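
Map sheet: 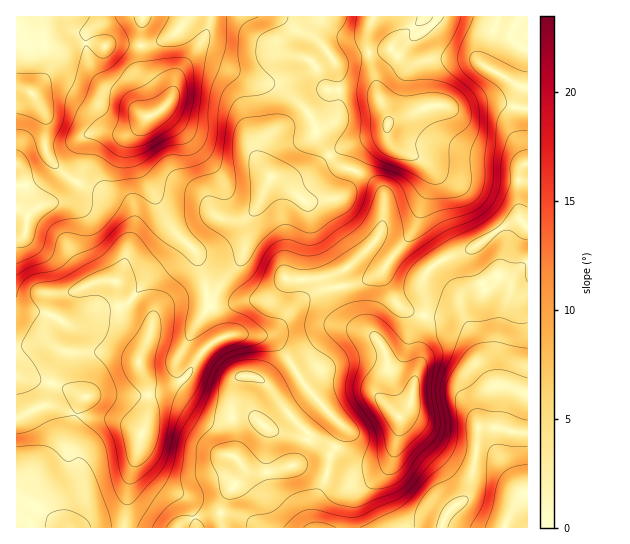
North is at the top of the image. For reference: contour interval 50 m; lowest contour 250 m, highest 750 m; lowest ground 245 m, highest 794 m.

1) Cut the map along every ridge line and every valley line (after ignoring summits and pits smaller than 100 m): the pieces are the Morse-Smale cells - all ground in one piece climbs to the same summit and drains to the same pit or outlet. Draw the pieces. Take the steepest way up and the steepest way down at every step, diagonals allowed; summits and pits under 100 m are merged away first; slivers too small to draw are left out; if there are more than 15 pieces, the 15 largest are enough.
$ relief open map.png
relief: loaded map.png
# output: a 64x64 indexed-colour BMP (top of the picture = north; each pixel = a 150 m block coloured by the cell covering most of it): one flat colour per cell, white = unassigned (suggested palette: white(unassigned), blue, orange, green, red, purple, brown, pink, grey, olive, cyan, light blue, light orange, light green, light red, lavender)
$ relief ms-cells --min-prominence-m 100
<image width="64" height="64" href="data:image/bmp;base64,Qk12CAAAAAAAAHYAAAAoAAAAQAAAAEAAAAABAAQAAAAAAAAIAAATCwAAEwsAABAAAAAAAAAA////ALR3HwAOf/8ALKAsACgn1gC9Z5QAS1aMAMJ34wB/f38AIr28AM++FwDox64AeLv/AIrfmACWmP8A1bDFAIiIgiIiIiJVVVVaqqpERERERERERERERERER3d3d3d3iIgiIiIiIlVVVVVapUREREREREREREREREREd3d3d3eIgiIiIiIiVVVVVVVVRERERERERERERERERERHd3d3d4IiIiIiIiJVVVVVVVVERERERERERERERERERER3d3d3IiIiIiIiIlVVVVVVVVREREREREREREREREREREd3d3ciIiIiIiIiVVVVVVVVVERERERERERERERERERER3d3dyIiIiIiIiJVVVVVVVVVRERERERBERRERERERERHd3d3IiIiIiIiIiVVVVVVVVURERFEERERERFEREREREd3d3ciIiIiIiIiJVVVVVVVVRERERERERERERRERERER3d3dyIiIiIiIiIlVVVVVVVRERERERERERERFEREREREd3d3IiIiIiIiIiVVVVVVVVEREREREREREREURERERER3d3ciIiIiIiIiIlVVVVVVURERERERERERERFERERERHd3dyIiIiIiIiIiVVVVVVVREREREREREREREUREREREREREIiIiIiIiIiJVVVVVVVERERERERERERERREREREREREQiIiIiIiIiIiVVVVVVUREREREREREREREURERERERERCIiIiIiIiIiJVVVVVVRERERERERERERERREREREREREIiIiIiIiIiIlVVVVVVEREREREREREREREUREREREREQiIiIiIiIiIlVVVVVVURERERERERERERERRERERERERCIiIiIiIiIiVVVVVVVVERVVERERERERERFEREREREREIiIiIiIiIiJVVVVVVVVVVVVREREREREREUREREREREQiIiIiIiIiJVVVVVVVVVVVVVVRERERERERRERERERERCIiIiIiIiIiVVVVVVVVVVVVVVEREREREREUREREREREIiIiIiIiIiJVVVVVVVVVVVVVVREREREREUREREREREQiIiIiIiIiIlVVVVVVVVVVVVVVURERERERRERERERERCIiIiIiIiIiJVVVVVVVVVVVVVVVERERERFEREREREREIiIiIiIiIiIlVVVVVVVVVVVVVVVVURERERREREREREQiIiIiIiIiIiVVVVVVVVVVVVVVVVURERERFERERERERCIiIiIiIiIiIlVVVVVVVVVVVVVVUREREREUREREREREIiIiIiIiIiIiIlVVERERFVVVVVVRERERERREREREREQiIiIiIiIiIiIiIiIxERERVVVVVVERERERFERERERERCIiIiIiIiIiIiIiIjMREREVVVVVUREREREUREREREREIiIiIiIiIiIiIiIjMxERERERERVRERERERREREREREQiIiIiIiIiIiIiIiMzMREREREREREREREREURERERERCIiIiIiIiIiIiIiIzMzERERERERERERERERFEREREREIiIiIiIiIiIiIiIzMzMREREREREREREREREREUREREQiIiIiIiIiIiIiIjMzMzEREREREREREREREREREURERJIiIiIiIiIiIiIzMzMzMRERERERERERERERERERFEREkiIiIiIiIiIiIjMzMzMxERERERERERERERERERERFESSIiIiIiIiIiIjMzMzMzEREREREREREREREREREREREZkiIiIiIiIiIjMzMzMzMxERERERERERERERERERERERlmYiIiIiIiIiMzMzMzMzERERERERERERERERERERERGWZmYiIiIiIiMzMzMzMzMxERMzMxEREREREREREREREZZmZmIiIiIiIzMzMzMzMzERMzMzMRERERERERERERERlmZmZiIiIiIzMzMzMzMzMxMzMzMzERERERERERERERGWZmZmIiIiIjMzMzMzMzMzMzMzMzMREREREREREREREWZmZmYiIiIjMzMzMzMzMzMzMzMzMxERERERERERERERZmZmZiIiIiMzMzMzMzMzMzMzMzMzMRERERERERERERFmZmZmIiIiIzMzMzMzMzMzMzMzMzMzEREREREREREREWZmZmZiIiIjMzMzMzMzMzMzMzMzMzMxERERERERERERZmZmZmYmZiMzMzMzMzMzMzMzMzMzMzMRERERERERERFmZmZmZmZmZjMzMzMzMzMzMzMzMzMzMxEREREREREREWZmZmZmZmZmYzMzMzMzMzMzMzMzMzMzERERERERERERZmZmZmZmZmZmMzMzMzMzMzMzMzMzMzMRERERERERERFmZmZmZmZmZmZjMzMzMzMzMzMzMzMzMxEREREREREREWZmZmZmZmZmZjMzMzMzMzMzMzMzMzMxERERERERERERZmZmZmZmZmZjMzMzMzMzMzMzMzMzMzERERERERERERFmZmZmZmZmZjMzMzMzMzMzMzMzMzMzMREREREREREREWZmZmZmZmZmMzMzMzMzMzMzMzMzMzMzERERERERERERZmZmZmZmZmYzMzMzMzMzMzMzMzMzMzMxERERERERERFmZmZmZmZmZjMzMzMzMzMzMzMzMzMzMzMREREREREREWZmZmZmZmZmMzMzMzMzMzMzMzMzMzMzMzERERERERERZmZmZmZmZmYzMzMzMzMzMzMzMzMzMzMzMxERERERERFmZmZmZmZmZjMzMzMzMzMzMzMzMzMzMzMzMxEREREREWZmZmZmZmZmMzMzMzMzMzMzMzMzMzMzMzMzMRERERER"/>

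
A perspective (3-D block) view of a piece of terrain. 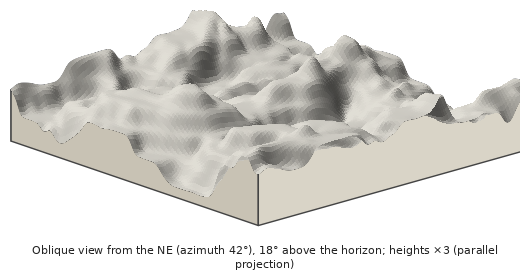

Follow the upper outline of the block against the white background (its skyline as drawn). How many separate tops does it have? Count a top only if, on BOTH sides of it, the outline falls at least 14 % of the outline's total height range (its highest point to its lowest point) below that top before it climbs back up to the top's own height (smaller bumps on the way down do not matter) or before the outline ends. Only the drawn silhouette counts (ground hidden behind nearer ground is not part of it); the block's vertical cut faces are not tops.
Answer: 4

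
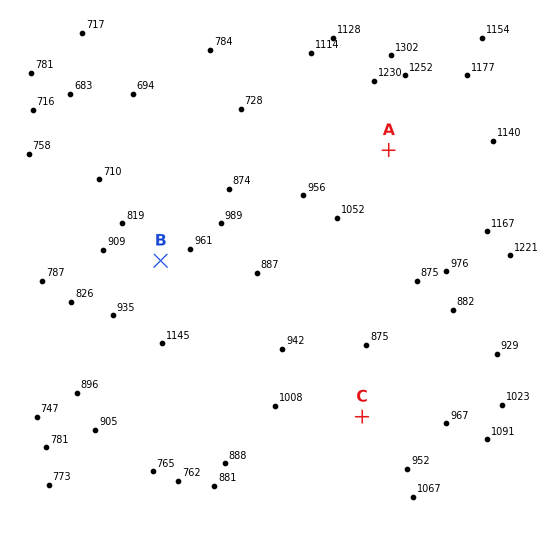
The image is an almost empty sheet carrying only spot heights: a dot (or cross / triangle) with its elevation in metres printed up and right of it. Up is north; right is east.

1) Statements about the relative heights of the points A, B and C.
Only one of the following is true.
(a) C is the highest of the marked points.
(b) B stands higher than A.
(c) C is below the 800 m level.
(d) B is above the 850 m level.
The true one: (d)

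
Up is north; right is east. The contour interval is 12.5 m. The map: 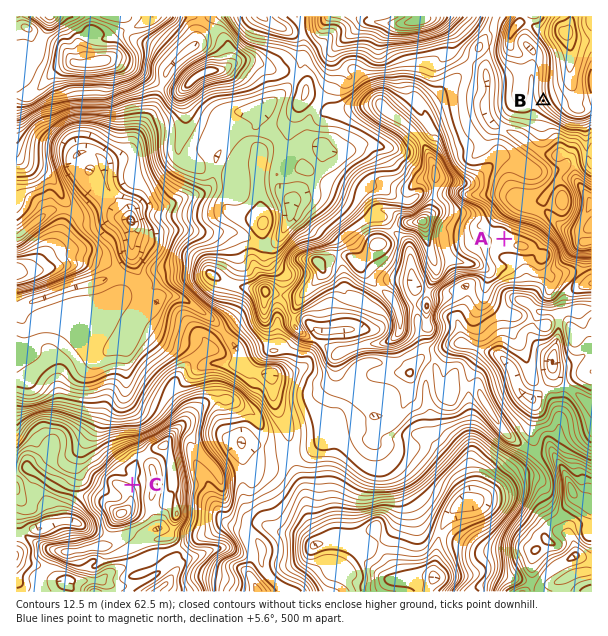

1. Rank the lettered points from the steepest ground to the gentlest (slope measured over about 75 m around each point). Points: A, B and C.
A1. B C A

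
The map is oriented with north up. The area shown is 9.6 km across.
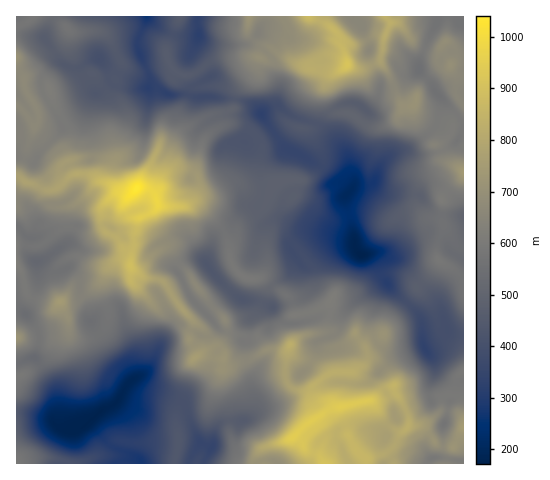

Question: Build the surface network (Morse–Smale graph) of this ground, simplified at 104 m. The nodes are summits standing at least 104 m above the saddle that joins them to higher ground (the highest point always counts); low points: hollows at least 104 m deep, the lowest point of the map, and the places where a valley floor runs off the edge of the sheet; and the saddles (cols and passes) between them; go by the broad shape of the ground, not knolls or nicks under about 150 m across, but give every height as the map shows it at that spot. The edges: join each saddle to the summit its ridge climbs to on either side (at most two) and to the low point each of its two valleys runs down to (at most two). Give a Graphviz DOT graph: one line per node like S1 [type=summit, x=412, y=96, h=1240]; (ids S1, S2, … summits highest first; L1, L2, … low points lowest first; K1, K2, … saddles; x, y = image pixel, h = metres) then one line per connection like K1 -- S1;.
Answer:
graph terrain {
  S1 [type=summit, x=137, y=189, h=1041];
  S2 [type=summit, x=293, y=437, h=949];
  S3 [type=summit, x=348, y=64, h=917];
  S4 [type=summit, x=463, y=173, h=744];
  S5 [type=summit, x=17, y=337, h=718];
  S6 [type=summit, x=17, y=463, h=593];
  L1 [type=low, x=362, y=255, h=171];
  L2 [type=low, x=97, y=414, h=173];
  L3 [type=low, x=146, y=17, h=257];
  K1 [type=saddle, x=442, y=447, h=671];
  K2 [type=saddle, x=246, y=361, h=658];
  K3 [type=saddle, x=330, y=313, h=607];
  K4 [type=saddle, x=433, y=129, h=597];
  K5 [type=saddle, x=447, y=190, h=597];
  K6 [type=saddle, x=39, y=336, h=579];
  K7 [type=saddle, x=235, y=99, h=438];
  K8 [type=saddle, x=382, y=276, h=322];
  K9 [type=saddle, x=112, y=446, h=302];
  K1 -- S2;
  K1 -- L2;
  K1 -- L1;
  K2 -- S1;
  K2 -- S2;
  K2 -- L2;
  K2 -- L1;
  K3 -- S1;
  K3 -- S2;
  K3 -- L1;
  K4 -- S3;
  K4 -- S4;
  K4 -- L1;
  K5 -- S3;
  K5 -- S4;
  K5 -- L1;
  K6 -- S1;
  K6 -- S5;
  K6 -- L2;
  K7 -- S1;
  K7 -- S3;
  K7 -- L1;
  K7 -- L3;
  K8 -- S1;
  K8 -- S3;
  K8 -- L1;
  K9 -- S1;
  K9 -- S6;
  K9 -- L2;
}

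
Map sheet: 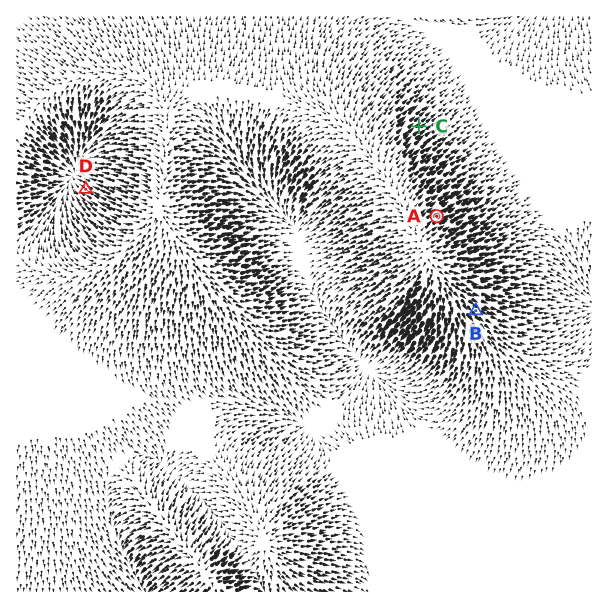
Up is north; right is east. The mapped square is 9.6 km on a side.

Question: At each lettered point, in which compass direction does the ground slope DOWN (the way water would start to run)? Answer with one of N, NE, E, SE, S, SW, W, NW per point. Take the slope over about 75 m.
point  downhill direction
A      NE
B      SE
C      NE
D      NW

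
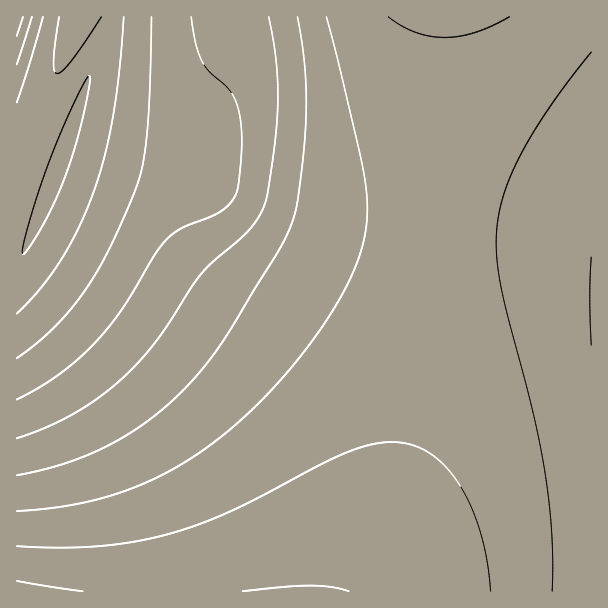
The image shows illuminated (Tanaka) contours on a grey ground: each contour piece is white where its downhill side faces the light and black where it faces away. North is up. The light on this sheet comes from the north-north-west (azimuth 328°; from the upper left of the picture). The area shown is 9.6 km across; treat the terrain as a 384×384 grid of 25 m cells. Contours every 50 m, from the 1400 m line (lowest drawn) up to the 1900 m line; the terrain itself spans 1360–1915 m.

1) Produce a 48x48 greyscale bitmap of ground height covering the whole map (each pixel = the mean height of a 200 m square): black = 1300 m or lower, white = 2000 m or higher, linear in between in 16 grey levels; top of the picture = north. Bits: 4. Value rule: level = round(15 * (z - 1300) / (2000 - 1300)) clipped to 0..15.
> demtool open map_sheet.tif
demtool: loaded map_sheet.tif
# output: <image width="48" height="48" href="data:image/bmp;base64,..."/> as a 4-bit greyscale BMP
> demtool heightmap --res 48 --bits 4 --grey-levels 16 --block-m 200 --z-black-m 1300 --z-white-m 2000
<image width="48" height="48" href="data:image/bmp;base64,Qk32BAAAAAAAAHYAAAAoAAAAMAAAADAAAAABAAQAAAAAAIAEAAATCwAAEwsAABAAAAAAAAAAAAAAABEREQAiIiIAMzMzAERERABVVVUAZmZmAHd3dwCIiIgAmZmZAKqqqgC7u7sAzMzMAN3d3QDu7u4A////AN3d3d3d3d3d3d3d3d3d3d3dzMzMy7u7qt3czMzMzMzd3d3d3d3d3d3czMzMy7u7qszMzMzMzMzMzM3d3d3d3d3MzMzMy7u7qszMzMzMzMzMzMzMzd3d3dzMzMzMy7u7qszMzMzMzMzMzMzMzMzMzMzMzMzMy7u7qru7u7u7zMzMzMzMzMzMzMzMzMzMy7u7qru7u7u7u7vMzMzMzMzMzMzMzMzMu7u6qqq7u7u7u7u7zMzMzMzMzMzMzMzMu7u6qqqqqqu7u7u7u8zMzMzMzMzMzMzMu7u6qqqqqqqqu7u7u7vMzMzMzMzMzMzLu7u6qpmqqqqqqru7u7u8zMzMzMzMzMzLu7u6qpmZmqqqqqu7u7u7vMzMzMzMzMy7u7u6qpmZmZqqqqqru7u7u8zMzMzMzMy7u7u6qomZmZmaqqqqu7u7u7vMzMzMzMu7u7u6qoiImZmZqqqqq7u7u7u8zMzMzLu7u7uqqoiIiZmZmaqqqru7u7u7vMzMy7u7u7uqqniIiImZmZqqqqu7u7u7u7u7u7u7u7uqqnd4iIiZmZmqqqq7u7u7u7u7u7u7u7uqqnd3iIiJmZmaqqqru7u7u7u7u7u7u7uqqnd3eIiImZmaqqqqu7u7u7u7u7u7u7qqqmZ3d4iIiZmZqqqqq7u7u7u7u7u7u7qqqmZnd3iIiJmZmqqqq7u7u7u7u7u7u7qqqmZmd3eIiJmZmqqqqru7u7u7u7u7u7qqqlZmZ3d4iImZmaqqqru7u7u7u7u7u7qqqlVmZnd4iIiZmZqqqqu7u7u7u7u7u7qqqlVWZnd3iIiZmZqqqqu7u7u7u7u7u6qqqlVWZmd3eIiJmZmqqqq7u7u7u7u7u6qqqkVVZmd3eIiImZmaqqq7u7u7u7u7u6qqqkRVVmZ3d4iIiZmaqqqru7u7u7u7u6qqqkRVVmZ3d3iIiJmZqqqru7u7u7u7u6qqqlRFVWZnd3eIiImZqqqru7u7u7u7u6qqqlRFVWZnd3d3eIiZmqqru7u7u7u7u7qqqlREVVZmd3d3d4iJmqqru7u7u7u7u7qqqlVEVVZmd3d3d4iJmqqru7u7u7u7u7qqqlVERVZmZ3d3d3iJmqqru7u7u7u7u7qqqlVERVVmZ3d3d3iJmqqru7u7u7u7u7uqqlVURVVmZ3d3d3iJmaqru7u7u7u7u7uqqlVURFVmZ3d3d3iJmaqru7u7u7u7u7u6qlVURFVmZ3d3d3iImaqru7u7u7u7u7u6qlVVRFVmZ3d3d3iImaqru7u7u7u7u7u7qlVVRFVWZ3d3d4iImaqru7u7u7u7u7u7qkVVVFVWZ3d3d4iImaqru7u7u7u7u7u7ukVVVEVWZ3d3eIiImaq7u7u7u7u7u7u7u0VVVUVWZ3d3iIiImaq7u7u7zMu7u7u7uzRVVVVWZ3d4iIiJmaq7u7vMzMzMu7u7uzRVZVVWZ3d4iIiJmaq7u7zMzMzMy7u7uzRVZlVWZ3d4iIiJmqq7u8zMzMzMzMu7uyRVZmVWZ3d4iIiJmqu7vMzMzMzMzMy7uw=="/>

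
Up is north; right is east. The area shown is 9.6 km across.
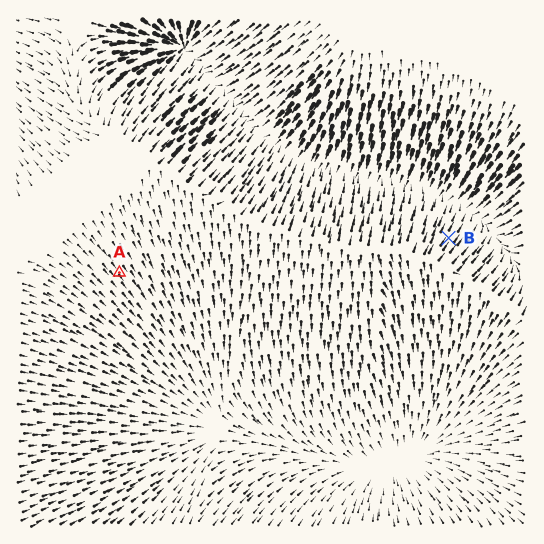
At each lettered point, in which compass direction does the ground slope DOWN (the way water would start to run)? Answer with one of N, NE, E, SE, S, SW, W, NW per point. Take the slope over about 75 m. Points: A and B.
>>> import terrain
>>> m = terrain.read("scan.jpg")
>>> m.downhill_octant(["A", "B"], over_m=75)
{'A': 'SE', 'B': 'NE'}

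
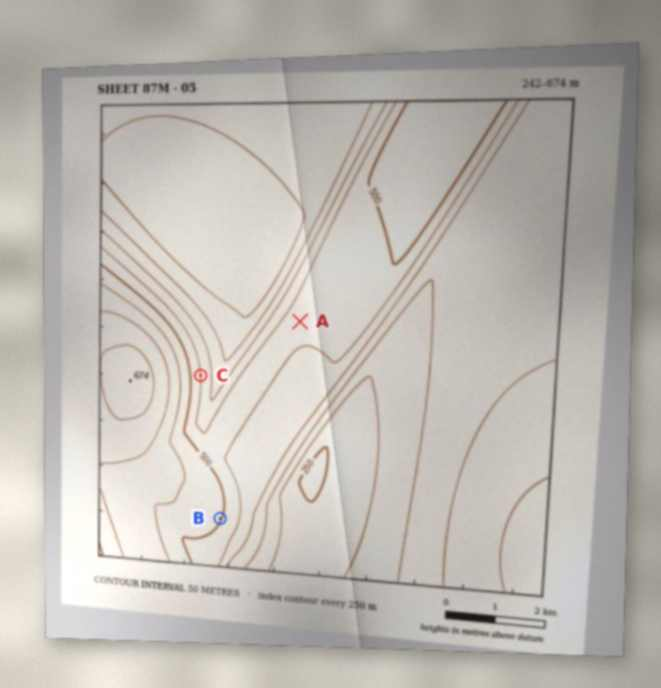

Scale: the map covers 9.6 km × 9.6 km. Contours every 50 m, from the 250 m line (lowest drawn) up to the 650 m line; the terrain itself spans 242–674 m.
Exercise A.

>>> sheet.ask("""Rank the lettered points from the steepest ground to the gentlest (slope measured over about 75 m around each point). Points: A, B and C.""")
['C', 'B', 'A']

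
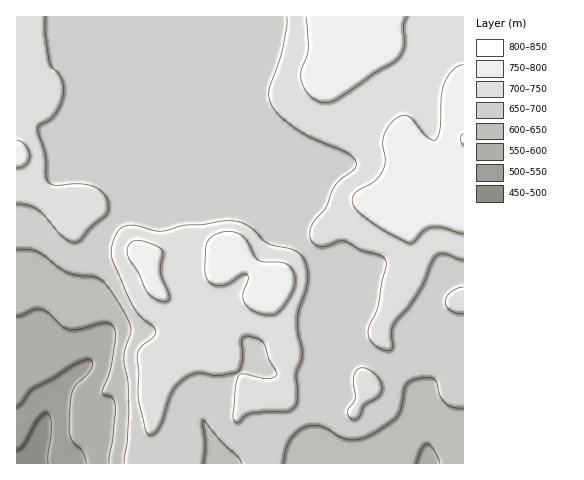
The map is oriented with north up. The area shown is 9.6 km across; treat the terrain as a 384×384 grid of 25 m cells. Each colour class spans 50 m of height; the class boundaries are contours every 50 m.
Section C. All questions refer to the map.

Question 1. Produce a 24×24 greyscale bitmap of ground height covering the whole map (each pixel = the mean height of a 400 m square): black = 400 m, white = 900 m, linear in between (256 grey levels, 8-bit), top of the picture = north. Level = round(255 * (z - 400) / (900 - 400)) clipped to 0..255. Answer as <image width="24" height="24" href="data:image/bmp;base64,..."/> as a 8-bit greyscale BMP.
<image width="24" height="24" href="data:image/bmp;base64,Qk12BgAAAAAAADYEAAAoAAAAGAAAABgAAAABAAgAAAAAAEACAAATCwAAEwsAAAABAAAAAAAAAAAAAAEBAQACAgIAAwMDAAQEBAAFBQUABgYGAAcHBwAICAgACQkJAAoKCgALCwsADAwMAA0NDQAODg4ADw8PABAQEAAREREAEhISABMTEwAUFBQAFRUVABYWFgAXFxcAGBgYABkZGQAaGhoAGxsbABwcHAAdHR0AHh4eAB8fHwAgICAAISEhACIiIgAjIyMAJCQkACUlJQAmJiYAJycnACgoKAApKSkAKioqACsrKwAsLCwALS0tAC4uLgAvLy8AMDAwADExMQAyMjIAMzMzADQ0NAA1NTUANjY2ADc3NwA4ODgAOTk5ADo6OgA7OzsAPDw8AD09PQA+Pj4APz8/AEBAQABBQUEAQkJCAENDQwBEREQARUVFAEZGRgBHR0cASEhIAElJSQBKSkoAS0tLAExMTABNTU0ATk5OAE9PTwBQUFAAUVFRAFJSUgBTU1MAVFRUAFVVVQBWVlYAV1dXAFhYWABZWVkAWlpaAFtbWwBcXFwAXV1dAF5eXgBfX18AYGBgAGFhYQBiYmIAY2NjAGRkZABlZWUAZmZmAGdnZwBoaGgAaWlpAGpqagBra2sAbGxsAG1tbQBubm4Ab29vAHBwcABxcXEAcnJyAHNzcwB0dHQAdXV1AHZ2dgB3d3cAeHh4AHl5eQB6enoAe3t7AHx8fAB9fX0Afn5+AH9/fwCAgIAAgYGBAIKCggCDg4MAhISEAIWFhQCGhoYAh4eHAIiIiACJiYkAioqKAIuLiwCMjIwAjY2NAI6OjgCPj48AkJCQAJGRkQCSkpIAk5OTAJSUlACVlZUAlpaWAJeXlwCYmJgAmZmZAJqamgCbm5sAnJycAJ2dnQCenp4An5+fAKCgoAChoaEAoqKiAKOjowCkpKQApaWlAKampgCnp6cAqKioAKmpqQCqqqoAq6urAKysrACtra0Arq6uAK+vrwCwsLAAsbGxALKysgCzs7MAtLS0ALW1tQC2trYAt7e3ALi4uAC5ubkAurq6ALu7uwC8vLwAvb29AL6+vgC/v78AwMDAAMHBwQDCwsIAw8PDAMTExADFxcUAxsbGAMfHxwDIyMgAycnJAMrKygDLy8sAzMzMAM3NzQDOzs4Az8/PANDQ0ADR0dEA0tLSANPT0wDU1NQA1dXVANbW1gDX19cA2NjYANnZ2QDa2toA29vbANzc3ADd3d0A3t7eAN/f3wDg4OAA4eHhAOLi4gDj4+MA5OTkAOXl5QDm5uYA5+fnAOjo6ADp6ekA6urqAOvr6wDs7OwA7e3tAO7u7gDv7+8A8PDwAPHx8QDy8vIA8/PzAPT09AD19fUA9vb2APf39wD4+PgA+fn5APr6+gD7+/sA/Pz8AP39/QD+/v4A////AC4vQUtadI+NhYV6fYiLfW9vcnR0cGdmcDYvQ1JacI+WjIZ/jZGQh3d4goN5cWtsdkEzQ1debZCdkISFlpiWlYyKlJaKfXBxeUs/RFdjbZWlk4aKlqGinpSQlJqWhHV6h1ROSU5ecpWsoZOVmJybnJSQkp2YiH+BiVpaVE1UdJisrqaln5man5aQkZWSlJGKhl1fYFxZbpCgqayroZmcoZWQkpKblY+NimJiZ2hmb42dp6ynoKOopJORkpKelo2PkmppbnFxfp+trqqmqrO7r5WRk5Cbo5SUm3Nydnl8kKu2qqavsbS/vJyQkZCYq56UmHh6gYWJnbS3p6e5urS3tJyRkZGWpqaWlYCEj5ORpLm1qqi7xLSinJaXlpmfqayfoIqQnJ2UmqGbnaCor6CVlZefnqWwtrSvspSao6adlZWVlZWVlZWVlZWapbS+vLe4uqCenqGblZWVlZWVlZWVlZWWpbbBwLe2uquclZWVlZWVlZWVlZWVlZWVmKKzv7q1t7SclZWVlZWVlZWVlZWVlZWVl5+uu722vqmYlZWVlZWVlZWVlZWVlZidoKawurezxZ2alZWVlZWVlZWVlZWVnKWoqKiss7Gww6CfmZWVlZWVlZWVlZWYpa+zsKuqra6wwqaemZWVlZWVlZWVlZWXp7S4uLOurKyvuqqdlpWVlZWVlZWVlZWVorK4urq2sa2tsKuclZWVlZWVlZWVlZWVnK+5u7y7ta+ura2blZWVlZWVlZWVlZWVmrC9vr27tbCurQ=="/>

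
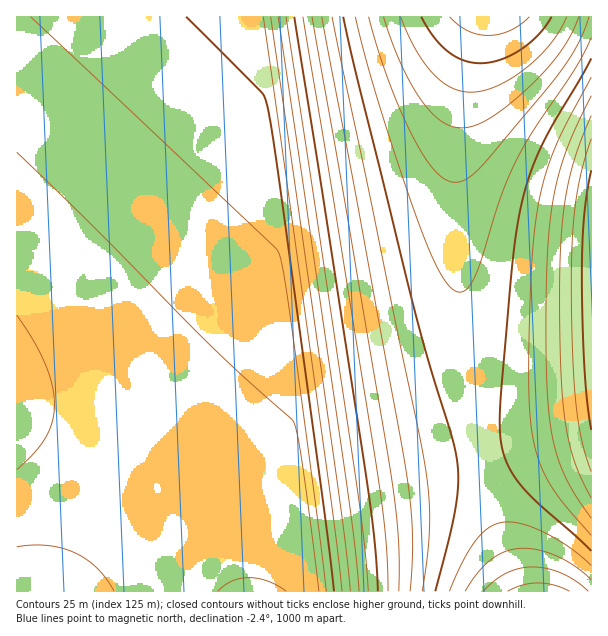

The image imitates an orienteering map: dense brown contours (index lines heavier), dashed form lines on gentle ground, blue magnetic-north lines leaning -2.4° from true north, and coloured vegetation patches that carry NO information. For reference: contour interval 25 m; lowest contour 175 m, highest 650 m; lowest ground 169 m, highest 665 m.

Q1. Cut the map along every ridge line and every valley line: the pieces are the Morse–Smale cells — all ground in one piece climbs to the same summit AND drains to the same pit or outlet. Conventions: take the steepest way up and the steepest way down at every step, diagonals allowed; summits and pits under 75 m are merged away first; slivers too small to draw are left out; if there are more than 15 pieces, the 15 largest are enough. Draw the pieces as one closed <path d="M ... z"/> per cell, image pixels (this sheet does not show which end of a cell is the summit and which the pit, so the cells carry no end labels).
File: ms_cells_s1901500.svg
<path d="M480 16l-464 1 1 575 234 0 3-32 6-21 17-32 22-27 96-14 85-16-11-63-11-111-2-48 0-75 6-55z"/><path d="M591 16l-109 0-6 14-12 51-7 53-1 94 10 132 13 90 9 0 104-22z"/><path d="M479 451l-84 15-96 14-22 27-17 32-6 21-2 31 269 1-29-86z"/><path d="M591 428l-111 22 4 27 12 44 22 66 4 5 70-1z"/>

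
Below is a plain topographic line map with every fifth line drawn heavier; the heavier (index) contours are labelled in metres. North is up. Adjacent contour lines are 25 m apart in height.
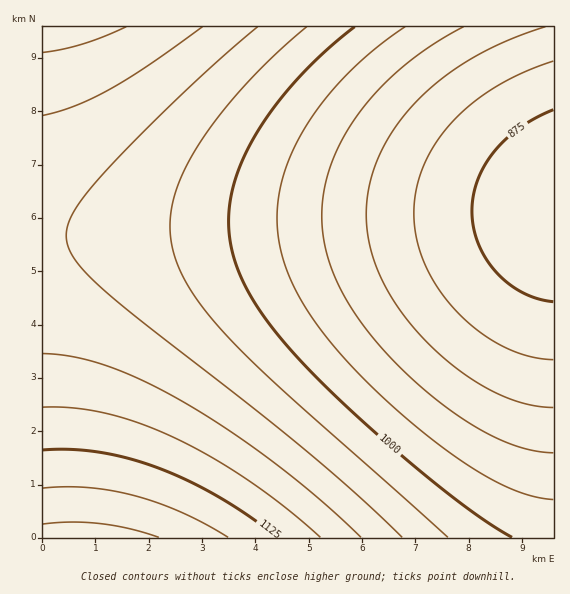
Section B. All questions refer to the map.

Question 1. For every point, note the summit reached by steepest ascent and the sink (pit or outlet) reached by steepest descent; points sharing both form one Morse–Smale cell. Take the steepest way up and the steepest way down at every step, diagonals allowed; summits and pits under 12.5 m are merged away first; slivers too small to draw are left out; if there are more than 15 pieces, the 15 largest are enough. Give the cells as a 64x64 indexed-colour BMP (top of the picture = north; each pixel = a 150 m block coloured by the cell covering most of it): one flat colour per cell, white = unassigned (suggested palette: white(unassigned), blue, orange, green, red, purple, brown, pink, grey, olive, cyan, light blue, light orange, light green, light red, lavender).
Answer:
<image width="64" height="64" href="data:image/bmp;base64,Qk12CAAAAAAAAHYAAAAoAAAAQAAAAEAAAAABAAQAAAAAAAAIAAATCwAAEwsAABAAAAAAAAAA////ALR3HwAOf/8ALKAsACgn1gC9Z5QAS1aMAMJ34wB/f38AIr28AM++FwDox64AeLv/AIrfmACWmP8A1bDFABEREREREREREREREREREREREREREREREREREREREREREREREREREREREREREREREREREREREREREREREREREREREREREREREREREREREREREREREREREREREREREREREREREREREREREREREREREREREREREREREREREREREREREREREREREREREREREREREREREREREREREREREREREREREREREREREREREREREREREREREREREREREREREREREREREREREREREREREREREREREREREREREREREREREREREREREREREREREREREREREREREREREREREREREREREREREREREREREREREREREREREREREREREREREREREREREREREREREREREREREREREREREREREREREREREREREREREREREREREREREREREREREREREREREREREREREREREREREREREREREREREREREREREREREREREREREREREREREREREREREREREREREREREREREREREREREREREREREREREREREREREREREREREREREREREREREREREREREREREREREREREREREREREREREREREREREREREREREREREREREREREREREREREREREREREREREREREREREREREREREREREREREREREREREREREREREREREREREREREREREREREREREREREREREREREREREREREREREREREREREREREREREREREREREREREREREREREREREREREREREREREREREREREREREREREREREREREREREREREREREREREREREREREREREREREREREREREREREREREREREREREREREREREREREREREREREREREREREREREREREREREREREREREREREREREREREREREREREREREREREREREREREREREREREREREREREREREREREREREREREREREREREREREREREREREREREREREREREREREREREREREREREREREREREREREREREREREREREREREREREREREREREREREREREREREREREREREREREREREREREREREREREREREREREREREREREREREREREREREREREREREREREREREREREREREREREREREREREREREREREREREREREREREREREREREREREREREREREREREREREREREREREREREREREREREREREREREREREREREREREREREREREREREREREREREREREREREREREREREREREREREREREREREREREREREREREREREREREREREREREREREREREREREREREREREREREREREREREREREREREREREREREREREREREREREREREREREREREREREREREREREREREREREREREREREREREREREREREREREREREREREREREREREREREREREREREREREREREREREREREREREREREREREREREREREREREREREREREREREREREREREREREREREREREREREREREREREREREREREREREREREREREREREREREREREREiIiIiIiIiIiIhERERERERERERERERERERERERERERESIiIiIiIiIiIiIiIiIiIiIiIiERERERERERERERERERIiIiIiIiIiIiIiIiIiIiIiIiIiIiIiIiIiIiIiEREREiIiIiIiIiIiIiIiIiIiIiIiIiIiIiIiIiIiIiIiIiIiIiIiIiIiIiIiIiIiIiIiIiIiIiIiIiIiIiIiIiIiIiIiIiIiIiIiIiIiIiIiIiIiIiIiIiIiIiIiIiIiIiIiIiIiIiIiIiIiIiIiIiIiIiIiIiIiIiIiIiIiIiIiIiIiIiIiIiIiIiIiIiIiIiIiIiIiIiIiIiIiIiIiIiIiIiIiIiIiIiIiIiIiIiIiIiIiIiIiIiIiIiIiIiIiIiIiIiIiIiIiIiIiIiIiIiIiIiIiIiIiIiIiIiIiIiIiIiIiIiIiIiIiIiIiIiIiIiIiIiIiIiIiIiIiIiIiIiIiIiIiIiIiIiIiIiIiIiIiIiIiIiIiIiIiIiIiIiIiIiIiIiIiIiIiIiIiIiIiIiIiIiIiIiIiIiIiIiIiIiIiIiIiIiIiIiIiIiIiIiIiIiIiIiIiIiIiIiIiIiIiIiIiIiIiIiIiIiIiIiIiIiIiIiIiIiIiIiIiIiIiIiIiIiIiIiIiIiIiIiIiIiIiIiIiIiIiIiIiIiIiIiIiIiIiIiIiIiIiIiIiIiIiIiIiIiIiIiIiIiIiIiIiIiIiIiIiIiIiIiIiIiIiIiIiIiIiIiIiIiIiIiIiIiIiIiIiIiIiIiIiIiIiIiIiIiIiIiIiIiIiIiIiIiIiIiIiIiIiIiIiIiIiIiIiIiIiIiIiIiIiIiIiIiIiIiIiIiIiIiIiIiIiIiIiIiIiIiIiIiIiIiIiIiIiIiIiIiIiIiIiIiIiIiIiIiIiIiIiIiIiIiIiIiIiIiIiIiIiIiIiIiIiIiIiIiIiIiIiIiIiIiIiIiIiIiIiIiIiIiIiIiIiIiIiIiIiIiIiIiIiIiIiIiIiIiIiIiIiIiIiIiIiIiIiIiIiIiIiIiIiIiIiIiIiIiIiIiIiIiIiIiIiIiIiIiIiIiIiIiIiIiIiIiIiIiIiIiIiIiIiIiIiIiIiIiIiIiIiIi"/>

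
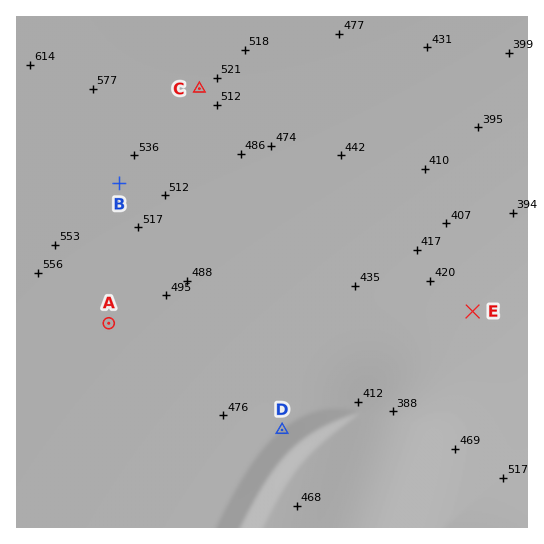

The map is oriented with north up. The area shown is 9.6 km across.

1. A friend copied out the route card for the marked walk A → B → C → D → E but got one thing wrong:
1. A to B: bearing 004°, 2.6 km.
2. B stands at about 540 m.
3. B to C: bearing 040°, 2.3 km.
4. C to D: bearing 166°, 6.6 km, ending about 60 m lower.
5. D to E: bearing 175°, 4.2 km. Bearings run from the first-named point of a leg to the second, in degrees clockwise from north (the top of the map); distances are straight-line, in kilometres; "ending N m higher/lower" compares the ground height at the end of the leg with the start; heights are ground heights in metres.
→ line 5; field bearing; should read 58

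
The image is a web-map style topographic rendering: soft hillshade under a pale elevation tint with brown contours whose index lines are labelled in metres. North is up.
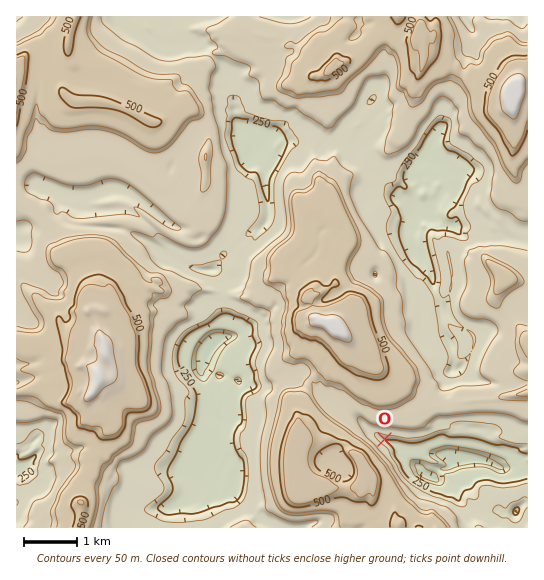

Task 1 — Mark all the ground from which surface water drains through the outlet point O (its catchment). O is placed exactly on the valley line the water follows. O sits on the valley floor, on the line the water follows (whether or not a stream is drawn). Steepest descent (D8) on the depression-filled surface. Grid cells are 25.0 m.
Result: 3.539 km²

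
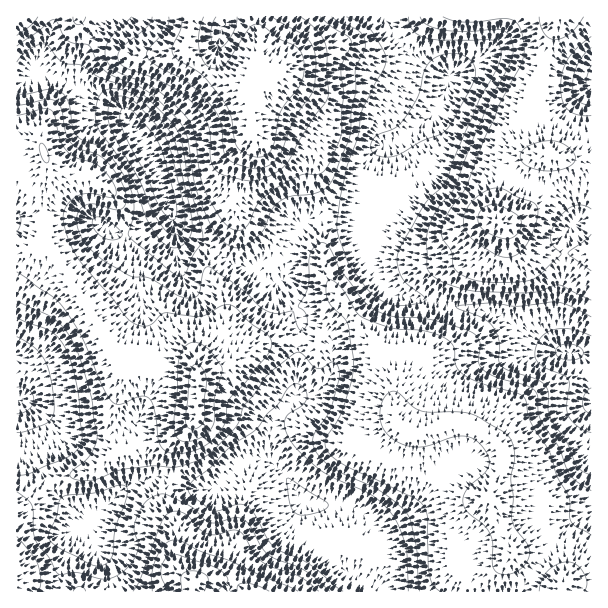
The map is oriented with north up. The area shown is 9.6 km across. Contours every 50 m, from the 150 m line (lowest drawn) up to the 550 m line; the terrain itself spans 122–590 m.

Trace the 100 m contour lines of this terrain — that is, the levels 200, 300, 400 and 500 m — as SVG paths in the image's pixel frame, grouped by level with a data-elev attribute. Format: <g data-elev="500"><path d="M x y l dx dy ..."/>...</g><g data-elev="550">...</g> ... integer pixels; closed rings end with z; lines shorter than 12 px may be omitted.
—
<g data-elev="200"><path d="M591 414l-6-4-2-8 2-9 6-5"/><path d="M17 387l6 0 6 3 3 3 2 6-2 6-3 4-6 4-6 1"/><path d="M563 359l-5-2-3-4 2-5 4-3 6-1 8 1 6 3 2 3-1 5-4 3-8 1z"/><path d="M171 235l-7-7-11-15-14-33-28-51-3-10 0-9 3-9 5-4 9 0 10 5 24 26 9 16 14 54 3 20-1 7-2 6-5 4z"/></g><g data-elev="300"><path d="M343 591l-35-28-27-12-8-5-6-7-12-24-7-8-9-3-20 7-6 0-20-14-5-6 1-5 5-6 16-12 21-22 25-17 11-15 11-10 10-15 6-5 5 0 4 3 4 9-4 9-13 8-5 6 0 9 4 10 9 12 22 20 13 8 36 16 11 7 11 12 8 14 7 19 2 45"/><path d="M96 566l-6-2-28-15-12-9-1-7 7-15 3-17 3-4 4-2 29-2 22-7 8 0 2 3 0 6-12 33-2 27-6 8-5 2z"/><path d="M591 475l-7-3-6-5-12-26-15-22-3-9 0-17-3-7-9-7-26-8-8-5-3-6 0-21-7-13-10-8-23-9-3-3 35-3 27 3 39-4 14 4 20 11"/><path d="M17 318l34 14 8 6 6 9 6 15 6 23 5 52-3 10-10 9-39 17-13 2"/><path d="M107 239l-8-4-5-7-2-6 3-5 6 0 7 4 10 7 4 6-1 3-4 2z"/><path d="M591 93l-4-4-1-6 5-18"/><path d="M17 62l6-8 7-6 9-4 6 0 18 19 18 2 18 12 29 10 12 6 12 9 21 23 9 16 7 42 14 53-2 7-8 12-9 20-5 1-6-3-44-37 5-29-1-10-4-12-10-18-12-15-8-6-17-6-6-5-4-9-3-22-5-9-5-4-8-2-25 5-9 0"/><path d="M408 17l4 12 4 4 6 3 18 4 52 0 7 5 2 9-3 12-18 32-15 36-19 48-21 22-27 48-1 12 5 14 6 7 15 11 3 4-7 3-20 3-7-1-9-4-9-6-8-7-18-25-11-32 0-10 4-27 6-29 11-30 3-22 13-27 10-17 2-9-3-10-13-21-8-6-16-6"/></g><g data-elev="400"><path d="M39 591l2-10-3-17-5-9-16-18"/><path d="M86 591l-2-3-4-2-5 2-2 3"/><path d="M319 591l-20-15-27-9-11-6-7-7-9-17-6-6-6-1-17 5-9-1-7-5-14-14-10-4-8 2-6 7-22 59-7 12"/><path d="M591 535l-16-9-4-5-2-24-12-20-8-26-18-29-5-21-3-5-8-4-33-9-18-8-5-4-3-6-3-20-10-8-20-6-31-3-30-11-6-6-15-24-8-6-4-1-3 7 1 12 3 6 14 13 4 6 6 41-3 16-8 27-5 12-12 18 0 9 6 9 10 8 72 34 8 6 4 6 2 8 1 57 4 10 7 6"/><path d="M17 272l37 26 11 12 17 28 20 48 9 15 8 3 22-8 5 0 4 4 5 13 4 30 4 6 7 4 10 1 15-4 11-5 9-7 10-15 2-18 3-6 15-16 22-27 4-8 0-7-3-6-16-11-15-15-7-4-8 0-15 9-7 3-36-4-11 10-6 3-9-1-9-5-17-23-34-39-9-18-6-19 0-8 3-6 5-6 7-5 12-3 20 4 4 0 2-6-3-9-8-10-7-7-23-8-9-7-6-10-5-24-4-6-9-1-25 6"/><path d="M591 234l-7 7-14 10-2 3 23 17"/><path d="M17 210l3 5 1 6-4 11"/><path d="M591 116l-13-1-10-5-6-9-1-14 1-15 6-13 9-11 14-12"/><path d="M17 35l13-9 8-9"/><path d="M73 17l2 6 3 2 5-3 3-5"/><path d="M132 17l-18 16-6 9-3 11 2 9 5 6 6 4 28 11 11 7 30 27 8 17 5 39 6 19 16 28 8 8 7 3 5-1 4-3 12-23 14-13 28-16 17 0 7-4 5-7 10-23 3-10-1-17 3-19-3-26 10-27-3-6-15-8-13-11"/><path d="M443 17l10 4 12 1 36-3 11 1 4 2 4 5 4 20-3 16-21 41-17 37-17 45-16 24-7 15-1 11 10 16 1 12 2 5 12 8 15 4 28 1 23-3 7-4 21-21-8-8-3-7 3-11 7-11 7-8 8-3 9-1 7 4"/></g><g data-elev="500"><path d="M217 591l11-10-1-5-5-4-12-7-36-11-4 1-4 3-5 11 1 9 6 13"/><path d="M269 591l-12-6-12-2-7 2-1 6"/><path d="M188 428l4 1 6-1 5-5 2-6-1-16 2-23-3-9-6-5-5 3-3 10-4 42 1 6z"/><path d="M504 239l8-1 6-5 3-8-1-7-7-6-15-7-7 0-6 2-7 8 0 6 1 4 9 8z"/><path d="M169 17l-2 11-19 22-2 4 1 3 11 9 31 17 24 25 8 14 3 28 4 9 9 5 18 5 14-4 10-9 16-37 17-26 3-12 1-24-6-15-8-8-30-17"/><path d="M237 17l-1 9-5 10-7 10-6 2-5-3-2-10 1-9 4-9"/></g>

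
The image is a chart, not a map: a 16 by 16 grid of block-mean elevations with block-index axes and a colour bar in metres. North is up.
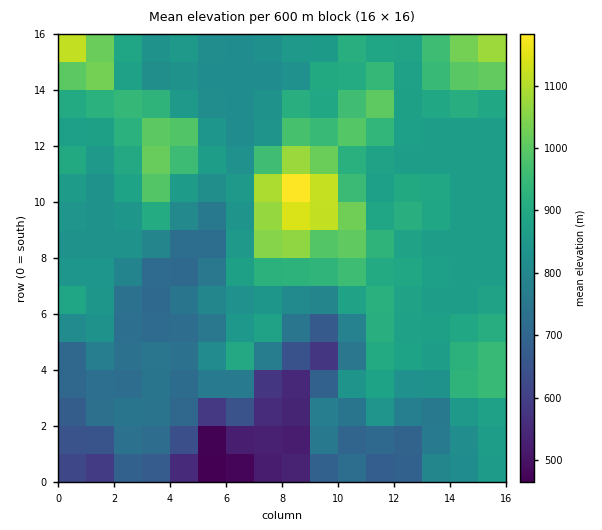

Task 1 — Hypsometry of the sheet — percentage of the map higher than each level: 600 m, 94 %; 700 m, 87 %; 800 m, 70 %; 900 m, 26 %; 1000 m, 9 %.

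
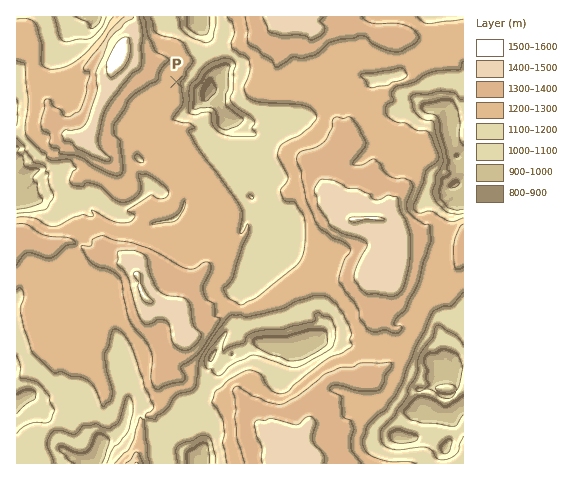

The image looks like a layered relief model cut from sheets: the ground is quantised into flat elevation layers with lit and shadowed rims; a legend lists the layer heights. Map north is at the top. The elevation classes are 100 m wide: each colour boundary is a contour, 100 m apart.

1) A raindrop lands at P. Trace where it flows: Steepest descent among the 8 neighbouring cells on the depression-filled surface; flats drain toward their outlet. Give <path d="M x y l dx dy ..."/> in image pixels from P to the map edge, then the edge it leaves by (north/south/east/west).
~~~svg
<path d="M176 82l6 0 7 2 7-7 0-7 6-6 0-2 2-3-1-2 1-25-5-5 0-7 1-3"/>
exit: north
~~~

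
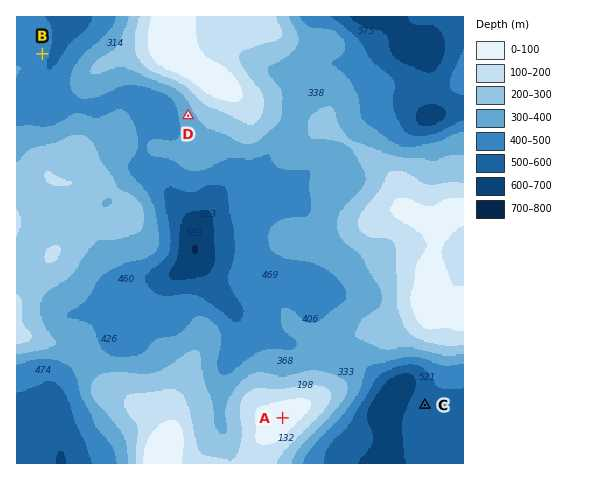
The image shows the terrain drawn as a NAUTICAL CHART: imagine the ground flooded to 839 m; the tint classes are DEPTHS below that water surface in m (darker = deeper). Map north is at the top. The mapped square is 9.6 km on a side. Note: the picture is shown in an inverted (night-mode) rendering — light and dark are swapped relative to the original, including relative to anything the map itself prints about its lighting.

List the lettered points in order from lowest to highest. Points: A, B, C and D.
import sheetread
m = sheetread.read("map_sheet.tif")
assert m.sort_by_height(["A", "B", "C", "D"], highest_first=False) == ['C', 'B', 'D', 'A']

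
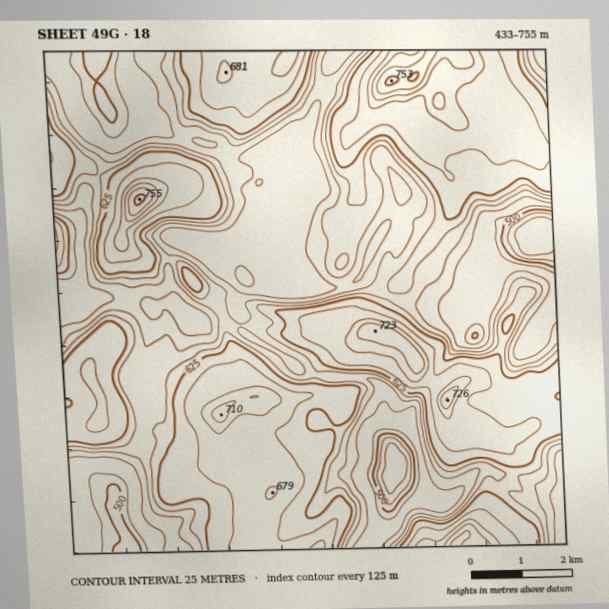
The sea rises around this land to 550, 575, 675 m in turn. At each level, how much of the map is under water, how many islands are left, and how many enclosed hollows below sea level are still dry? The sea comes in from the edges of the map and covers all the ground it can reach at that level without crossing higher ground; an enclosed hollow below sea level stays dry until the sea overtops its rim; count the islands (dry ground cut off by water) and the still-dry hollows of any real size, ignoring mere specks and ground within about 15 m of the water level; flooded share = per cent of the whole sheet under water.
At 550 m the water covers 17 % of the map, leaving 0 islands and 1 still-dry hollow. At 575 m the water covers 36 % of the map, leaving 0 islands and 0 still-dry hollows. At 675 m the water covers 94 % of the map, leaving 4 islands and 0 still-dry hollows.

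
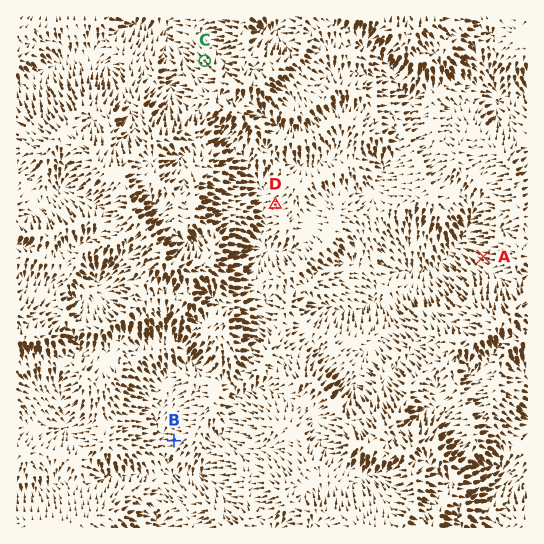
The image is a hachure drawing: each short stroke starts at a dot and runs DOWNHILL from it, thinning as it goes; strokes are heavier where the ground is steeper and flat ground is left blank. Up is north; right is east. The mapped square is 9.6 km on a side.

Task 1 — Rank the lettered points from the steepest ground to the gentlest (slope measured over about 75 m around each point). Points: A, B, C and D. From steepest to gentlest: A C B D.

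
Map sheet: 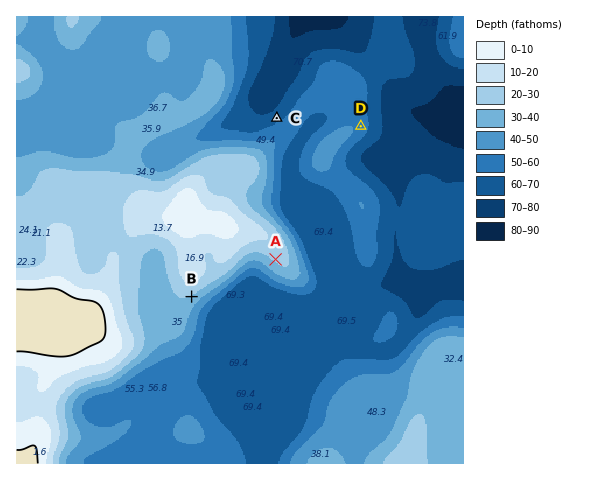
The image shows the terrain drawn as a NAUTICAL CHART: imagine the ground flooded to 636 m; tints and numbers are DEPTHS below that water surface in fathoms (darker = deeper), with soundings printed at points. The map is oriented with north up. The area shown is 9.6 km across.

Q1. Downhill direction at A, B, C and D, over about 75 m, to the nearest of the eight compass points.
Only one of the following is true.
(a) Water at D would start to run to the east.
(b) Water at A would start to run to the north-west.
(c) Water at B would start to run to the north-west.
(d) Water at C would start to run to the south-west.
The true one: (a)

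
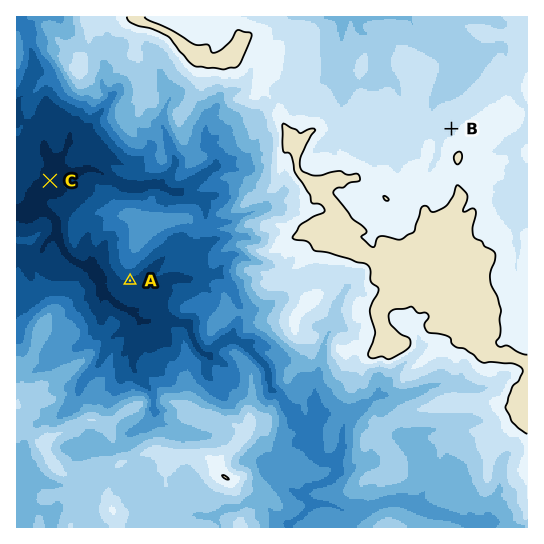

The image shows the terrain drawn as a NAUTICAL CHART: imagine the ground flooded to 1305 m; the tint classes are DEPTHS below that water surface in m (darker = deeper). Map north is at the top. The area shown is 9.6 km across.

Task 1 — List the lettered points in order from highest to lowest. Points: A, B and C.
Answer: B A C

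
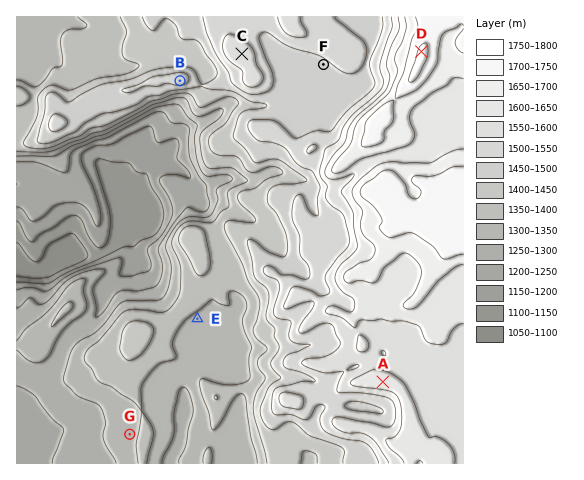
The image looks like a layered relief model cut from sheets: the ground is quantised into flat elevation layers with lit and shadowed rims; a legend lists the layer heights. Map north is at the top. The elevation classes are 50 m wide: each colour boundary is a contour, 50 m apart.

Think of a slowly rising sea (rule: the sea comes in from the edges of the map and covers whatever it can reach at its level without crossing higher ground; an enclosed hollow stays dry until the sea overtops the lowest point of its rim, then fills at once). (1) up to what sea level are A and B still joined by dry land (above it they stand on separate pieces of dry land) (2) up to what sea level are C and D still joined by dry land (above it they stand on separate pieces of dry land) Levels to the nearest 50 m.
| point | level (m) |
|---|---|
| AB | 1450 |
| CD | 1500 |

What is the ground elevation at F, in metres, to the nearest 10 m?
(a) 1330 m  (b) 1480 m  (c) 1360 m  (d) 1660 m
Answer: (b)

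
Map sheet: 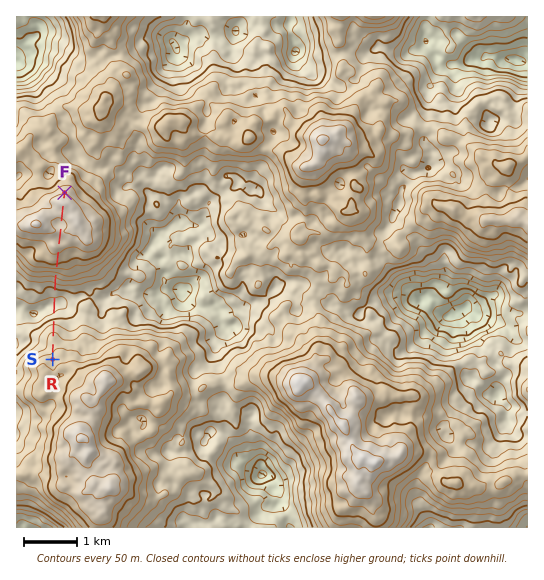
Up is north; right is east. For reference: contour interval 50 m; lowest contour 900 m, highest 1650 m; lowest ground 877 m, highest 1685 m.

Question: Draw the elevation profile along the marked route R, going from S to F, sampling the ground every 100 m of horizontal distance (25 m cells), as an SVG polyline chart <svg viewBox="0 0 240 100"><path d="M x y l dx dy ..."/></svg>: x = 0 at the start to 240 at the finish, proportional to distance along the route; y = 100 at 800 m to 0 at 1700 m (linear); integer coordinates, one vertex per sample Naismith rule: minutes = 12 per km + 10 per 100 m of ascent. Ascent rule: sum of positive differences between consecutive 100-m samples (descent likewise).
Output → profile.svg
<svg viewBox="0 0 240 100"><path d="M0 31l8 2 7 2 8 1 8 1 7 2 8 3 8 5 7 5 8 4 8 2 7-1 8-3 8-3 7-5 8-5 7-6 8-7 8-6 7-3 8-3 8-2 7 1 8-1 8-2 7 0 8 0 8-2 7-1 8-2 8 1 7 3 3 1"/></svg>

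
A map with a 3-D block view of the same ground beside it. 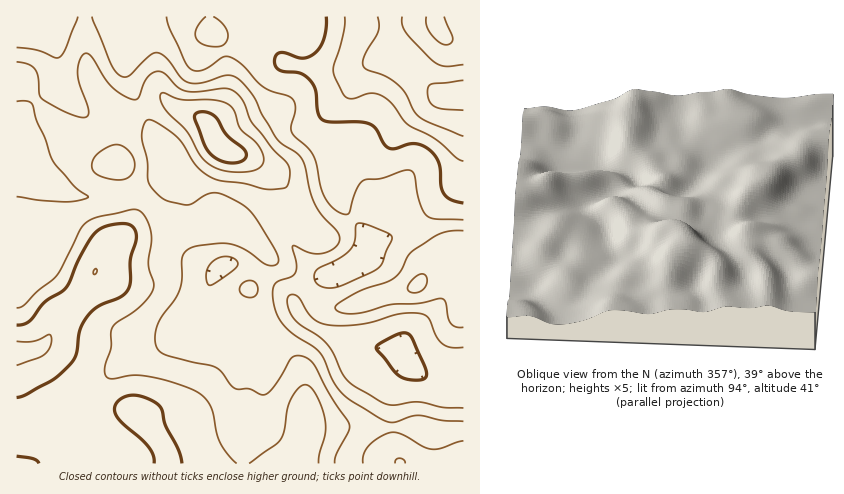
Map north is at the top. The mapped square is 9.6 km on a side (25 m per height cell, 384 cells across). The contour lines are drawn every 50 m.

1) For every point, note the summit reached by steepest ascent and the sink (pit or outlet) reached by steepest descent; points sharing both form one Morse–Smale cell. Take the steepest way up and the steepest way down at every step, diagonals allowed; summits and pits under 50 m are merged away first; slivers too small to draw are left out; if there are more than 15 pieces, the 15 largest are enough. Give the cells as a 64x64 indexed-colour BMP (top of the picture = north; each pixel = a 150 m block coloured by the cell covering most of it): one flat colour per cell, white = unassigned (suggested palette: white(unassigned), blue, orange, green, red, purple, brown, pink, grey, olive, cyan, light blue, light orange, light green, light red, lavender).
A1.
<image width="64" height="64" href="data:image/bmp;base64,Qk12CAAAAAAAAHYAAAAoAAAAQAAAAEAAAAABAAQAAAAAAAAIAAATCwAAEwsAABAAAAAAAAAA////ALR3HwAOf/8ALKAsACgn1gC9Z5QAS1aMAMJ34wB/f38AIr28AM++FwDox64AeLv/AIrfmACWmP8A1bDFABEREREREzMzMzMzMzMzMzMRERERGIiIiIiIiIiIiIiIERERERETMzMzMzMzMzMzMxEREREYiIiIiIiIiIiIiIgRERERERMzMzMzMzMzMzMzMRERERiIiIiIiIiIiIiIiBERERERMzMzMzMzMzMzMzMxERERGIiIiIiIiIiIiIiIEREREREzMzMzMzMzMzMzMzEREREYiIiIiIiIiIiFVYgREREREzMzMzMzMzMzMzMzMRERERVVVVVVVVVVVVVVVRERERETMzMzMzMzMzMzMzMxERERFVVVVVVVVVVVVVVVERERERMzMzMzMzMzMzMzMzEREREVVVVVVVVVVVVVVVUREREREzMzMzMzMzMzMzMzMRERERVVVVVVVVVVVVVVVRERERERMzMzMzMzMzMzMzMxERERFVVVVVVVVVVVVVVVERERERETMzMzMzMzMzMzMxEREREVVVVVVVVVVVVVVVUREREREREzMzMzMzMzMzMzERERERVVVVVVVVVVVVVWZhERERERERMzMzMzMzMzMzMRERERFVVVVVVVVVVVVmZmERERERERETMzMzMzMzMzMzEREREVVVVVVVVVVVZmZmYRERERERERETMzMzMzMzMzMREREVVVVVVVVVVVZmZmZhERERERERERETMzMzMzMzMzMREVVVVVVVVVVVVmZmZmERERERERERERETMzMzMzMzMREVVVVVVVVVVVZmZmZmYRERERERERERERETMzMzMzMxFVVVVVVVZmZmZmZmZmZhEREREREREREREREzMzMzMzEVVVVVVWZmZmZmZmZmZmEREREREREREREREREzMzMzMVVVVVVmZmZmZmZmZmZmYRERERERERERERERERMzMzMRVVVVZmZmZmZmZmZmZmZhEREREREREREREREREzMzMRFVVVZmZmZmZmZmZmZmZmERERERERERERERERERMxERFVVVVmZmd2ZmZmZmZmZmYREREREREREREREREREREREVVVVWZnd3d3ZmZmZmZmZhERERERERERERERERERERERVVVVVnd3d3d3d2ZmZmZmERERERERERERERERERERERFVVVVRd3d3d3d3d3ZmZmcREREREREREREREREREREREVVVVRERd3d3d3d3d2ZmZxERERERERERERERERERERERFVVRERERF3d3d3d3dmZnERERERERERERERERERERERERVRERERERd3d3d3d3ZmcRERERERERERERERERERERERERERERERERd3d3d3d2ZxERERERERERERERERERERERERERERERERF3d3d3d3d3ERERERERERERERERERERERERERERERERERd3d3d3d3cRERERERERERERERERERERERERERERERERERF3d3d3dxEREREREREREREREREREREREREiERERERERERF3d3d3EREREREREREREREREREREREREiIhERERERERERd3d3cREREREREREREREREREREREREiIiIREREREREREXd3dxERERERERERERERERERERERESIiIiIRERERERERF3d3EREREREREREREREREREREREiIiIiIiERERERERERd3cRERERRERERBEREREREREREiIiIiIiIhERERERERERdxEREURERERERBERERERESIiIiIiIiIhEREREREREREXERFERERERERERBEREiIiIiIiIiIiIiERERERERERERcRREREREREREREQRIiIiIiIiIiIiIiIRERERERERERERREREREREREREREIiIiIiIiIiIiIiIhERERERERERERFEREREREREREREQiIiIiIiIiIiIiIiERERERERERERFEREREREREREREQiIiIiIiIiIiIiIiIREREREREREREURERERERERERERCIiIiIiIiIiIiIiIRERERERERERERRERERERERERERCIiIiIiIiIiIiIiIhERERERERERERFEREREREREREREIiIiIiIiIiIiIiIiEREREREREREREUREREREREREREIiIiIiIiIiIiIiIiIRERERERERERERFEREREREREREQiIiIiIiIiIiIiIiIhEREREREREREREUREREREREREQiIiIiIiIiIiIiIiIiIRERERERERERERFERERERERERCIiIiIiIiIiIiIiIiIiERERERERERERERFERERERERCIiIiIiIiIiIiIiIiIiIhERERERERERERERREREREREIiIiIiIiIiIiIiIiIiIiIRERERERGZmREREUREREREIiIiIiIiIiIiIiIiIiIiIhERERERGZmZERERREREREQiIiIiIiIiIiIiIiIiIiIiIRERERGZmZkRERFERERERCIiIiIiIiIiIiIiIiIhEREhERERGZmZmREREURERERCIiIiIiIiIiIiIiIRERERERERERGZmZmZERERREREREQiIiIiIRESIiIiIRERERERERERGZmZmZkRERFERERERCIiIiIhEREREiIhERERERERERGZmZmZmRERFERERERCIiIiIhEREREREREREREREREREZmZmZmZEREUREREREoiIiIiERERERERERERERERERERmZmZmZkREURERERESqoiIiIRERERERERERERERERERGZmZmZmRERRERERESqqqqiIREREREREREREREREREREZmZmZmZ"/>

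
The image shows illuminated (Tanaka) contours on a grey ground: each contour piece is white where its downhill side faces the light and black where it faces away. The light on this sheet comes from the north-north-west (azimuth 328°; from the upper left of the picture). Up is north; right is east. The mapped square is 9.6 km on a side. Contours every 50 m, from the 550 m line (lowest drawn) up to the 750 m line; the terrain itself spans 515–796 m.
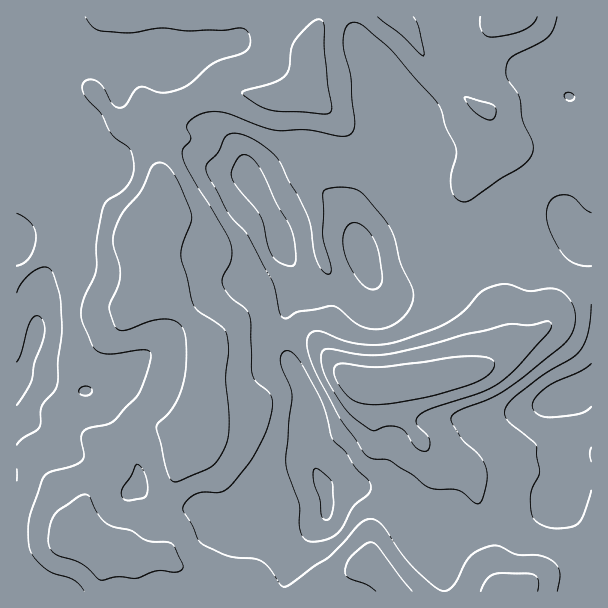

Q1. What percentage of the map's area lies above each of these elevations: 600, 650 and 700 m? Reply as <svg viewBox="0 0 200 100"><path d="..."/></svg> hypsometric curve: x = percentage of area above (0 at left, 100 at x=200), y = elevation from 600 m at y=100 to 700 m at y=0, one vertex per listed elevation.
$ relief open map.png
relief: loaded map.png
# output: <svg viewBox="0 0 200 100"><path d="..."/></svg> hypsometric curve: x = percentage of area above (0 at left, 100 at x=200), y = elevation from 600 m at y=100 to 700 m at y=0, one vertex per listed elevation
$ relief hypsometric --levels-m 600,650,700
<svg viewBox="0 0 200 100"><path d="M171 100l-86-50-57-50"/></svg>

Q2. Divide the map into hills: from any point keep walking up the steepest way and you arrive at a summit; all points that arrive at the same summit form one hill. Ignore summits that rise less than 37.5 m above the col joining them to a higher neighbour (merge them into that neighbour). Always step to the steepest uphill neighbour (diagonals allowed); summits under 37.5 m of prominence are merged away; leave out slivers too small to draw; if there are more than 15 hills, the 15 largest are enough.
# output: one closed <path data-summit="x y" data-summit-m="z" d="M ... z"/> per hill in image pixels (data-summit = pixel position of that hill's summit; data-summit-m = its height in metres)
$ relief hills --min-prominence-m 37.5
<path data-summit="147 227" data-summit-m="742" d="M75 43l-15 9-18 16-6 0-11 22-9 8 0 21 6 21-2 19-4 14 0 76 20 27 2 8-1 45-12 37-9 14 0 30 40 34 18 10 24 2 19-8 9 2 7 6 5 9 0 21 8 15 12 11 9 2 30-6 7 2 12 10 12 2 8-4 19-22 24-18 27-9 10 1-4-8-4-15 2-39-3-15-21-39-3-12 3-34 10-23 0-12-14-27-6-24-24-40-12-30-12-13-10-7-12-5-14 0-22 7-12 0-23 11-24 19-13-12-13-26 31-25 5-8 5-22 6-12-49-10z"/><path data-summit="371 386" data-summit-m="796" d="M573 97l-3 1-2 13 3 36-5 15-8 18 0 11 8 31-3-4-29 2-34 14-20 16-16 0-18-3-16-14-10-18-9-4-10 0-12 5-23 18-5 5-2 7-9-25-7-14-10-9-12-8-13 3-36 20 0 5 8 16 2 12 14 27 0 12-10 23-3 34 3 12 21 39 3 15-2 39 4 15 8 20 3 4 36 1 25 11 13 14 15 28 11 12 11 6 8-7 11-19 33-2 20-8 34-10 15-7 8-7 1 6 13 32 6 25 9 15 0-475z"/><path data-summit="512 17" data-summit-m="708" d="M591 16l-555 1 26 7 8 8 6 13 7 4 39 9 11-1-7 14-5 22-5 8-31 25 13 26 13 12 15-13 27-15 17-2 22-7 14 0 16 7 18 18 12 30 20 34 3-5 15-9 18-9 13-3 12 8 10 9 7 14 9 25 2-7 28-23 12-5 10 0 9 4 10 18 16 14 34 3 20-16 15-5 10-6 15-5 25 1-7-28 0-11 8-18 5-15-3-21 2-28 22 1 0-40-8-9 0-11 4-10 4-6z"/><path data-summit="129 548" data-summit-m="706" d="M17 410l-1 178 4 1 1 3 261 0 4-17 9-23 31-37-1-24-9-20-4-2-12 1-21 8-24 18-19 22-8 4-12-2-12-10-7-2-30 6-9-2-18-20-2-6 0-21-5-9-7-6-9-2-19 8-24-2-18-10z"/><path data-summit="357 567" data-summit-m="707" d="M351 486l-27 0 2 11 0 18-31 37-9 23-3 16 160 1 1-13-8-21-13-6-11-12-18-33-10-9-15-8z"/><path data-summit="512 588" data-summit-m="709" d="M563 498l-8 7-15 7-25 6-29 12-33 2-7 13-10 12 8 22 0 12 147 1 1-14-9-17-6-25-13-32z"/>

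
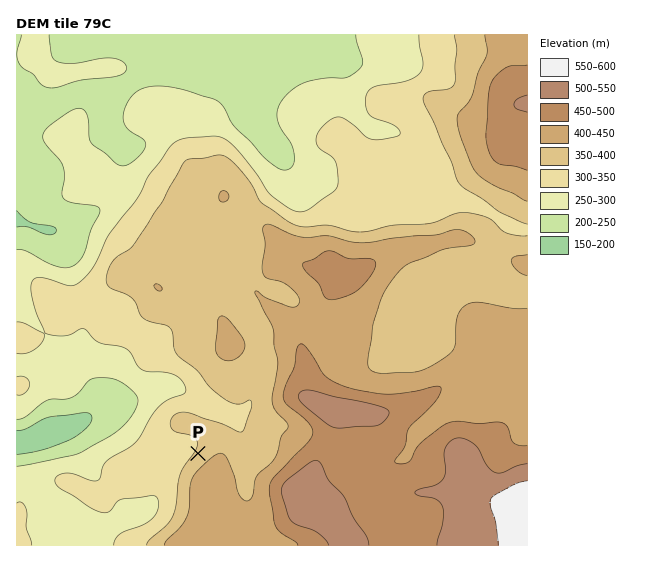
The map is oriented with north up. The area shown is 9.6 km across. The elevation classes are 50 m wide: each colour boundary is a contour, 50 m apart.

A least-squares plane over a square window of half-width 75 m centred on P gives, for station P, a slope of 9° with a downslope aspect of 307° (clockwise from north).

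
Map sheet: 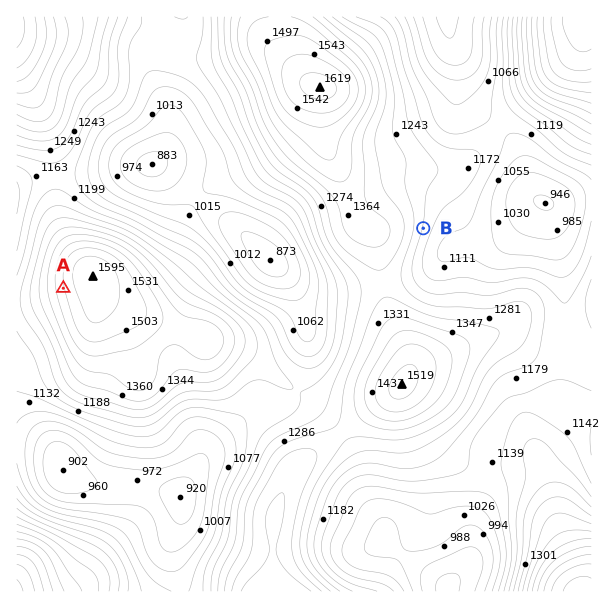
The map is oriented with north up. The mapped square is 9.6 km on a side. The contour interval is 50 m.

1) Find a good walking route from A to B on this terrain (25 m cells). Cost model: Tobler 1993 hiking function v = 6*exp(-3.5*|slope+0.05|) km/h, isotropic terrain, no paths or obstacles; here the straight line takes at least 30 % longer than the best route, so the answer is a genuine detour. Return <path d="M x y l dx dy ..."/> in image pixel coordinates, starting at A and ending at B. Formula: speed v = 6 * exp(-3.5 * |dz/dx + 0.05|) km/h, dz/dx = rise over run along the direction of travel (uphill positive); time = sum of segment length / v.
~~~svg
<path d="M63 288l0 6 21 42 5 5 12 6 18 0 21 10 25 0 42 21 15 0 21-10 30 0 18 9 18 0 12-6 17-17 19-39 45-45 21-42"/>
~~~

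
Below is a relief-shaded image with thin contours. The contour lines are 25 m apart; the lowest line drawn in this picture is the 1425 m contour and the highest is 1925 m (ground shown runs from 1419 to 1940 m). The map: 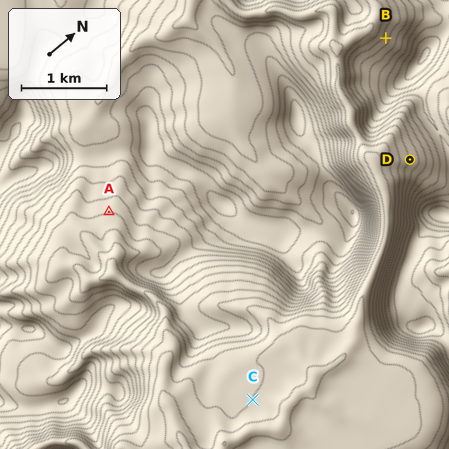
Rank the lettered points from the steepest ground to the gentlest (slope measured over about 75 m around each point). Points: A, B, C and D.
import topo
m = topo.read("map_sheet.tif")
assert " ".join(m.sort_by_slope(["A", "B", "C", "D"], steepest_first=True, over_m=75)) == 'B D A C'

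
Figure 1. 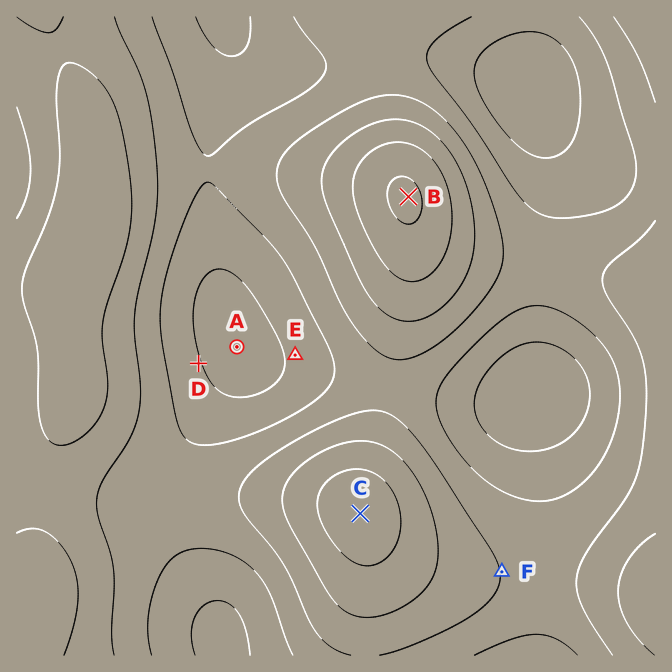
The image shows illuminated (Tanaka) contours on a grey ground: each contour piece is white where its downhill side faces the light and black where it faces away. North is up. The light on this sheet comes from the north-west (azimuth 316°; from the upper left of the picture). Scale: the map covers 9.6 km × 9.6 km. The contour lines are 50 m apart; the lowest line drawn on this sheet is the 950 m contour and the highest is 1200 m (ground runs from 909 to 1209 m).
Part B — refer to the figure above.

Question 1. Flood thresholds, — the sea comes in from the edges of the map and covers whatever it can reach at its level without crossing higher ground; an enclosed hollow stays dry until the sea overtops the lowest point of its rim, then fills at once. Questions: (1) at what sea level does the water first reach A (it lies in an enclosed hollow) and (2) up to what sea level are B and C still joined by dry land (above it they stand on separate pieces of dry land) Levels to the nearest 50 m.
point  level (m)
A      1000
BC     1050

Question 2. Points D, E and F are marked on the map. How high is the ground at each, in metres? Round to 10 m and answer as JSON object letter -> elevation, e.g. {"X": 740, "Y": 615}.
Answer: {"D": 950, "E": 960, "F": 1050}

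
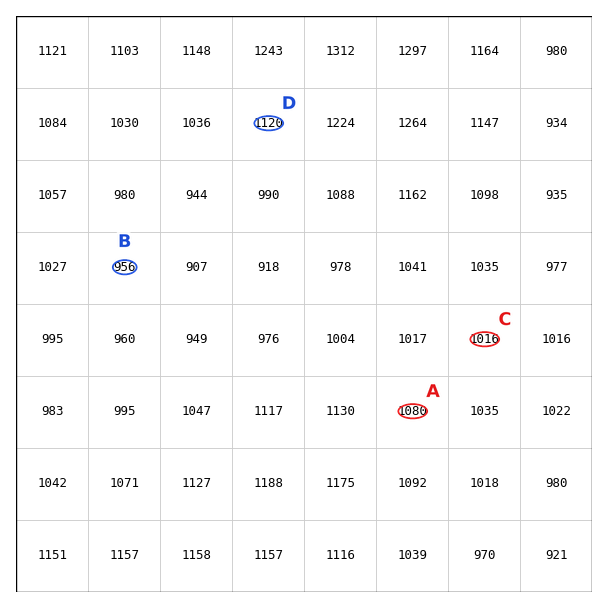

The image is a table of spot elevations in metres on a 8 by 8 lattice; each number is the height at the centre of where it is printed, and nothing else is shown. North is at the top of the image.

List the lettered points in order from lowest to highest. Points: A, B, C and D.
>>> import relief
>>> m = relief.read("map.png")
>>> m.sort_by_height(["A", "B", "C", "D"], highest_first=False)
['B', 'C', 'A', 'D']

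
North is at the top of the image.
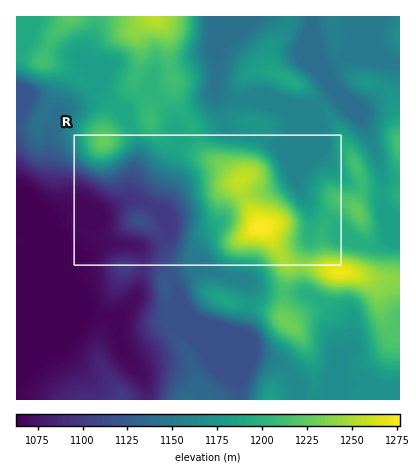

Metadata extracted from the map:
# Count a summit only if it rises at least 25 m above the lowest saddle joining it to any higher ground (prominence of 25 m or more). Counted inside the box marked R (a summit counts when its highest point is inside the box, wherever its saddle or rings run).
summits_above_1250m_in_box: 1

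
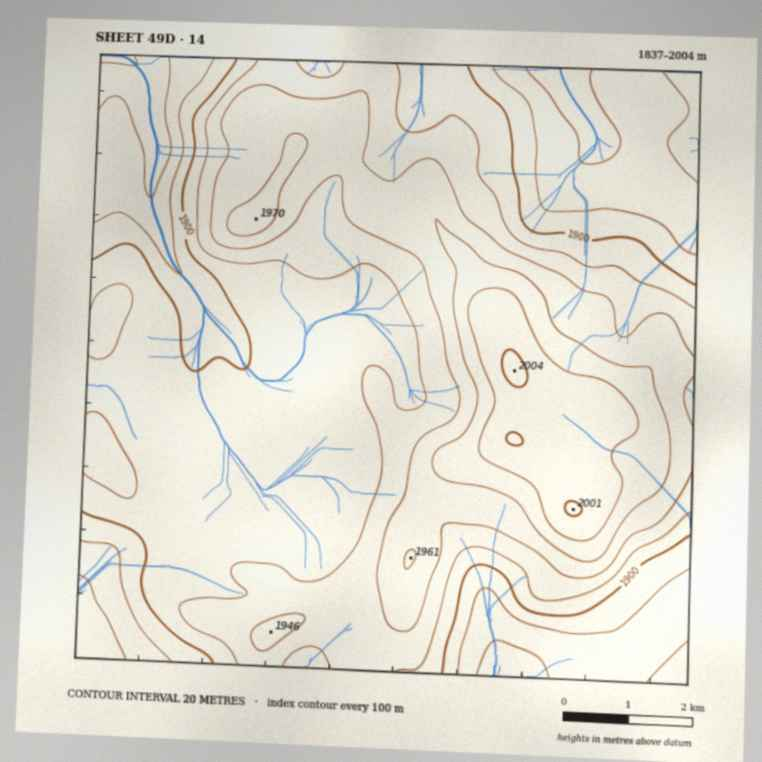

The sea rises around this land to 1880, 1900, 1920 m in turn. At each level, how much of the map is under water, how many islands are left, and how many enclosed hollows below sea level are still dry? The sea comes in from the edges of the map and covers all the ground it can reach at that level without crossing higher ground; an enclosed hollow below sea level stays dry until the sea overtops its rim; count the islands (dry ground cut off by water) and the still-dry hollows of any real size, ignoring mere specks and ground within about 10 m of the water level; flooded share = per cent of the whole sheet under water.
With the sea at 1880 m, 17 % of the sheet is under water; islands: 0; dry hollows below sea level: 0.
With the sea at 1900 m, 26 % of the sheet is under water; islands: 0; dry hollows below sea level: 0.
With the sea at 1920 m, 54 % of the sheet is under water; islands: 0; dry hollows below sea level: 0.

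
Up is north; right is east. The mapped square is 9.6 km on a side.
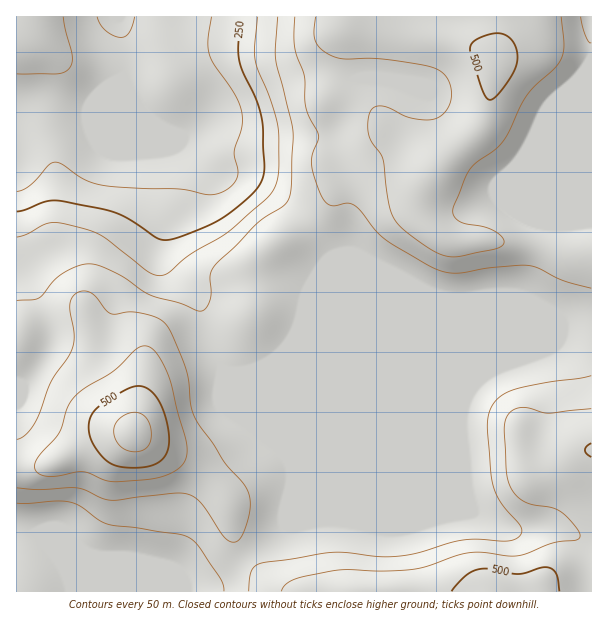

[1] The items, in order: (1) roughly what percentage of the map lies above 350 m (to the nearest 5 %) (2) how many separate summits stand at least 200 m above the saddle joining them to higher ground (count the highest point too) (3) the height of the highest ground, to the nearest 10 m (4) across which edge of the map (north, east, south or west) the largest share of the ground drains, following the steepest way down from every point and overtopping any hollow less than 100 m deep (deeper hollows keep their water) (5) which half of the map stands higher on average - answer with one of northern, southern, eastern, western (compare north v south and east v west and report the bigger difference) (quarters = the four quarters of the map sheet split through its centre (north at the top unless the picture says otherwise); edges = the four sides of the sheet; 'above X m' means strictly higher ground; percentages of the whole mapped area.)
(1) Roughly 75 % of the ground is higher than 350 m.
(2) There is 1 summit with 200 m or more of prominence.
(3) The highest ground is at about 570 m.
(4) Most of the ground drains across the northern edge.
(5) On average the eastern half of the map is the higher ground.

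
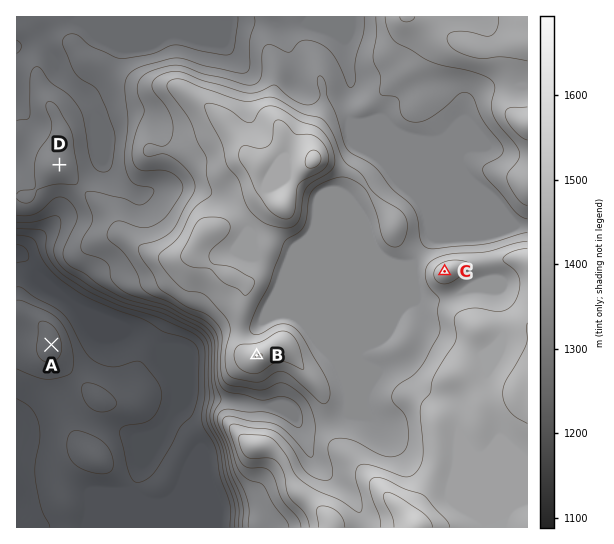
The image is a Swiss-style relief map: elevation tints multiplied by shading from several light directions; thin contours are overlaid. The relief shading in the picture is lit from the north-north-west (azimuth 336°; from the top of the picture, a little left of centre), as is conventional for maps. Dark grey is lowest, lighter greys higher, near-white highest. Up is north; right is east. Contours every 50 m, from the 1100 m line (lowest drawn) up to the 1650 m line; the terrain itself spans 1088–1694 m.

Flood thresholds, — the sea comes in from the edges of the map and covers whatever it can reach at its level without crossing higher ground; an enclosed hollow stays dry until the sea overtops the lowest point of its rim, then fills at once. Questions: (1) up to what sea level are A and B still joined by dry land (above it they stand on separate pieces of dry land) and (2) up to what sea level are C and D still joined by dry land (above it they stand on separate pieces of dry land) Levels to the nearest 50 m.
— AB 1150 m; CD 1350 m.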